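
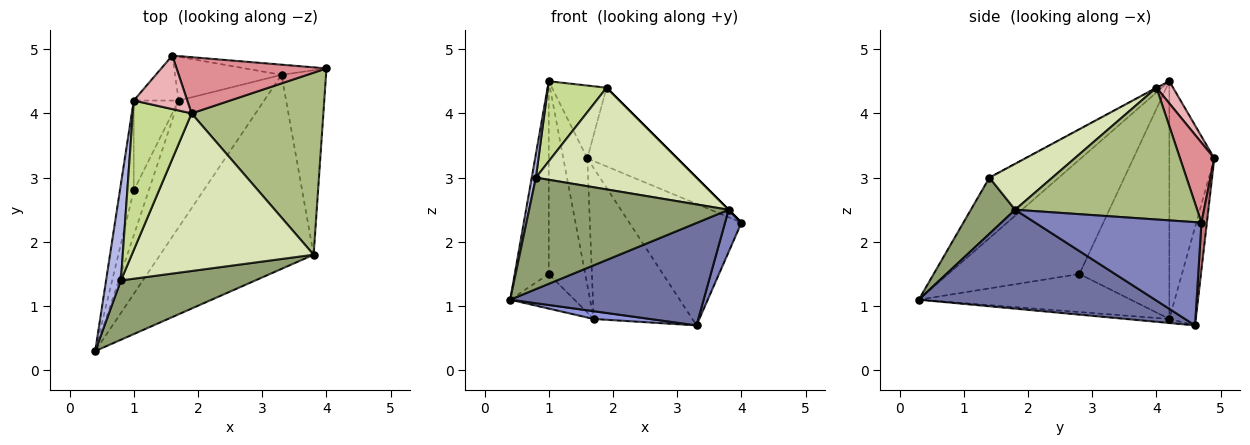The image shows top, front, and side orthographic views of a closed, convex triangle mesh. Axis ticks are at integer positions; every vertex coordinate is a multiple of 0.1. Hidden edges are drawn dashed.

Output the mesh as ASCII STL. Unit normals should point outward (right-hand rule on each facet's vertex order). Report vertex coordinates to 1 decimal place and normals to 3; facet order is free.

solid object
 facet normal 0.495 -0.405 -0.768
  outer loop
   vertex 3.8 1.8 2.5
   vertex 0.4 0.3 1.1
   vertex 3.3 4.6 0.7
  endloop
 endfacet
 facet normal 0.914 -0.090 -0.394
  outer loop
   vertex 3.8 1.8 2.5
   vertex 3.3 4.6 0.7
   vertex 4.0 4.7 2.3
  endloop
 endfacet
 facet normal -0.047 -0.061 -0.997
  outer loop
   vertex 1.7 4.2 0.8
   vertex 3.3 4.6 0.7
   vertex 0.4 0.3 1.1
  endloop
 endfacet
 facet normal -0.970 -0.058 0.238
  outer loop
   vertex 0.8 1.4 3.0
   vertex 1.0 4.2 4.5
   vertex 0.4 0.3 1.1
  endloop
 endfacet
 facet normal 0.192 -0.866 0.461
  outer loop
   vertex 0.8 1.4 3.0
   vertex 0.4 0.3 1.1
   vertex 3.8 1.8 2.5
  endloop
 endfacet
 facet normal 0.707 0.000 0.707
  outer loop
   vertex 1.9 4.0 4.4
   vertex 3.8 1.8 2.5
   vertex 4.0 4.7 2.3
  endloop
 endfacet
 facet normal -0.007 -0.472 0.882
  outer loop
   vertex 1.9 4.0 4.4
   vertex 1.0 4.2 4.5
   vertex 0.8 1.4 3.0
  endloop
 endfacet
 facet normal 0.208 -0.530 0.822
  outer loop
   vertex 1.9 4.0 4.4
   vertex 0.8 1.4 3.0
   vertex 3.8 1.8 2.5
  endloop
 endfacet
 facet normal -0.961 0.249 -0.116
  outer loop
   vertex 1.0 2.8 1.5
   vertex 0.4 0.3 1.1
   vertex 1.0 4.2 4.5
  endloop
 endfacet
 facet normal -0.895 0.271 -0.353
  outer loop
   vertex 1.0 2.8 1.5
   vertex 1.7 4.2 0.8
   vertex 0.4 0.3 1.1
  endloop
 endfacet
 facet normal -0.913 0.370 -0.173
  outer loop
   vertex 1.0 2.8 1.5
   vertex 1.0 4.2 4.5
   vertex 1.7 4.2 0.8
  endloop
 endfacet
 facet normal -0.870 0.464 -0.165
  outer loop
   vertex 1.6 4.9 3.3
   vertex 1.7 4.2 0.8
   vertex 1.0 4.2 4.5
  endloop
 endfacet
 facet normal -0.249 0.930 -0.270
  outer loop
   vertex 1.6 4.9 3.3
   vertex 3.3 4.6 0.7
   vertex 1.7 4.2 0.8
  endloop
 endfacet
 facet normal 0.048 0.995 -0.083
  outer loop
   vertex 1.6 4.9 3.3
   vertex 4.0 4.7 2.3
   vertex 3.3 4.6 0.7
  endloop
 endfacet
 facet normal 0.296 0.777 0.555
  outer loop
   vertex 1.6 4.9 3.3
   vertex 1.9 4.0 4.4
   vertex 4.0 4.7 2.3
  endloop
 endfacet
 facet normal 0.238 0.783 0.575
  outer loop
   vertex 1.6 4.9 3.3
   vertex 1.0 4.2 4.5
   vertex 1.9 4.0 4.4
  endloop
 endfacet
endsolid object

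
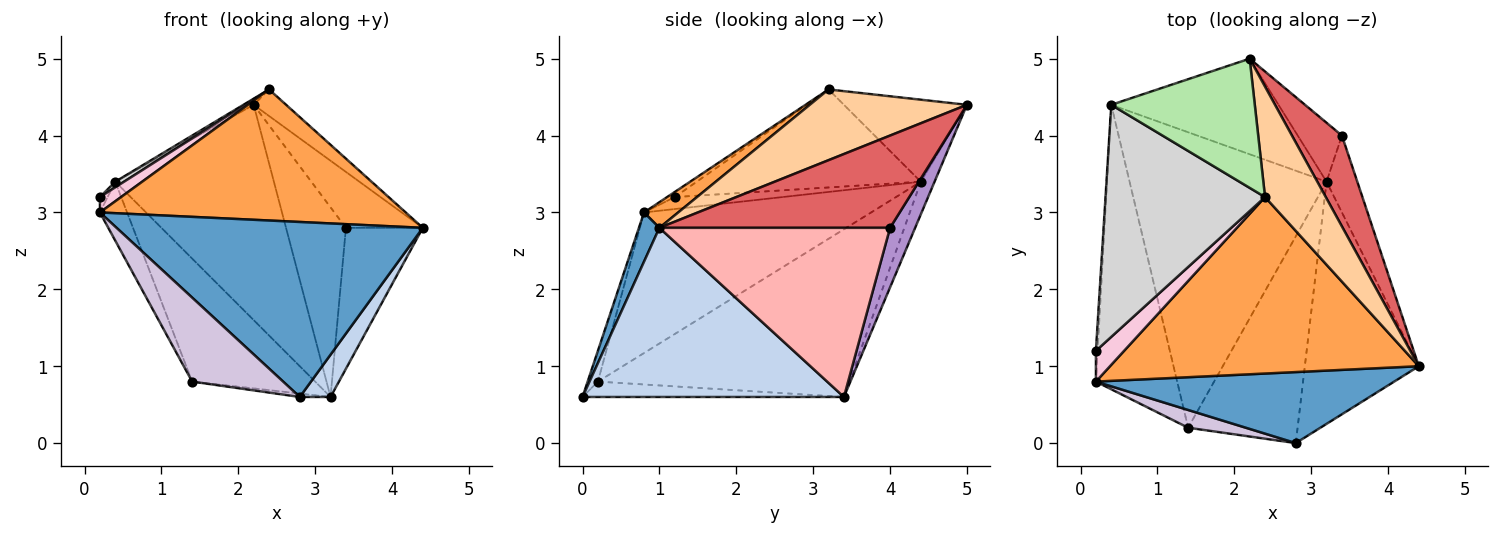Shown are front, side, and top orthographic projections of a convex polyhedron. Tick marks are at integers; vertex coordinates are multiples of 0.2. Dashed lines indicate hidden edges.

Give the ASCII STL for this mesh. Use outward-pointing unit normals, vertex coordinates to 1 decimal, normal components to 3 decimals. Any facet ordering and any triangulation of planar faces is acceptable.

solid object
 facet normal 0.062 -0.925 0.375
  outer loop
   vertex 2.8 0.0 0.6
   vertex 4.4 1.0 2.8
   vertex 0.2 0.8 3.0
  endloop
 endfacet
 facet normal 0.825 -0.097 -0.556
  outer loop
   vertex 2.8 0.0 0.6
   vertex 3.2 3.4 0.6
   vertex 4.4 1.0 2.8
  endloop
 endfacet
 facet normal 0.066 -0.595 0.801
  outer loop
   vertex 2.4 3.2 4.6
   vertex 0.2 0.8 3.0
   vertex 4.4 1.0 2.8
  endloop
 endfacet
 facet normal 0.750 0.155 0.644
  outer loop
   vertex 2.4 3.2 4.6
   vertex 4.4 1.0 2.8
   vertex 2.2 5.0 4.4
  endloop
 endfacet
 facet normal -0.079 0.911 -0.404
  outer loop
   vertex 0.4 4.4 3.4
   vertex 2.2 5.0 4.4
   vertex 3.2 3.4 0.6
  endloop
 endfacet
 facet normal -0.496 0.041 0.868
  outer loop
   vertex 0.4 4.4 3.4
   vertex 2.4 3.2 4.6
   vertex 2.2 5.0 4.4
  endloop
 endfacet
 facet normal 0.844 0.281 0.457
  outer loop
   vertex 3.4 4.0 2.8
   vertex 2.2 5.0 4.4
   vertex 4.4 1.0 2.8
  endloop
 endfacet
 facet normal 0.935 0.312 -0.170
  outer loop
   vertex 3.4 4.0 2.8
   vertex 4.4 1.0 2.8
   vertex 3.2 3.4 0.6
  endloop
 endfacet
 facet normal 0.371 0.887 -0.276
  outer loop
   vertex 3.4 4.0 2.8
   vertex 3.2 3.4 0.6
   vertex 2.2 5.0 4.4
  endloop
 endfacet
 facet normal -0.110 -0.973 0.205
  outer loop
   vertex 1.4 0.2 0.8
   vertex 2.8 0.0 0.6
   vertex 0.2 0.8 3.0
  endloop
 endfacet
 facet normal -0.139 0.016 -0.990
  outer loop
   vertex 1.4 0.2 0.8
   vertex 3.2 3.4 0.6
   vertex 2.8 0.0 0.6
  endloop
 endfacet
 facet normal -0.861 0.103 -0.498
  outer loop
   vertex 1.4 0.2 0.8
   vertex 0.2 0.8 3.0
   vertex 0.4 4.4 3.4
  endloop
 endfacet
 facet normal -0.618 0.302 -0.726
  outer loop
   vertex 1.4 0.2 0.8
   vertex 0.4 4.4 3.4
   vertex 3.2 3.4 0.6
  endloop
 endfacet
 facet normal -0.161 -0.441 0.883
  outer loop
   vertex 0.2 1.2 3.2
   vertex 0.2 0.8 3.0
   vertex 2.4 3.2 4.6
  endloop
 endfacet
 facet normal -0.987 0.071 -0.141
  outer loop
   vertex 0.2 1.2 3.2
   vertex 0.4 4.4 3.4
   vertex 0.2 0.8 3.0
  endloop
 endfacet
 facet normal -0.523 -0.021 0.852
  outer loop
   vertex 0.2 1.2 3.2
   vertex 2.4 3.2 4.6
   vertex 0.4 4.4 3.4
  endloop
 endfacet
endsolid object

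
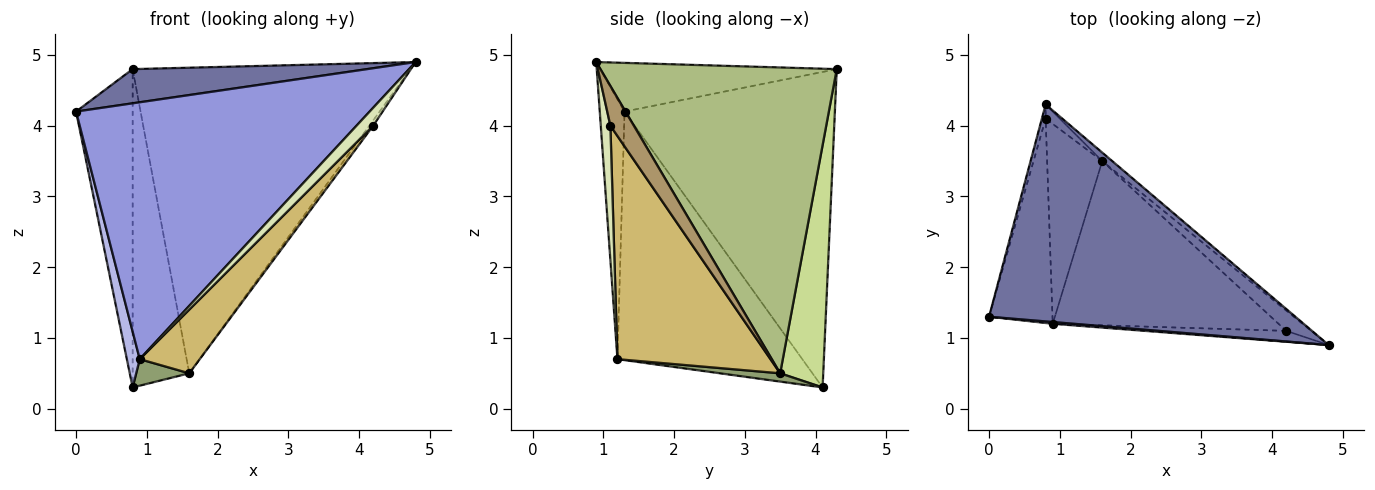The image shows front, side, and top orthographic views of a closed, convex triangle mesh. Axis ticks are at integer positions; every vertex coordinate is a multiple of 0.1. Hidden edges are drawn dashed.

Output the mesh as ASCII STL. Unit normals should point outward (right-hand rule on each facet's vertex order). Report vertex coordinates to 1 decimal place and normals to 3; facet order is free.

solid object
 facet normal -0.155 -0.154 0.976
  outer loop
   vertex 0.8 4.3 4.8
   vertex 0.0 1.3 4.2
   vertex 4.8 0.9 4.9
  endloop
 endfacet
 facet normal -0.966 0.260 -0.012
  outer loop
   vertex 0.8 4.1 0.3
   vertex 0.0 1.3 4.2
   vertex 0.8 4.3 4.8
  endloop
 endfacet
 facet normal -0.084 -0.996 0.007
  outer loop
   vertex 0.9 1.2 0.7
   vertex 4.8 0.9 4.9
   vertex 0.0 1.3 4.2
  endloop
 endfacet
 facet normal -0.967 -0.067 -0.247
  outer loop
   vertex 0.9 1.2 0.7
   vertex 0.0 1.3 4.2
   vertex 0.8 4.1 0.3
  endloop
 endfacet
 facet normal 0.148 -0.130 -0.980
  outer loop
   vertex 1.6 3.5 0.5
   vertex 0.9 1.2 0.7
   vertex 0.8 4.1 0.3
  endloop
 endfacet
 facet normal 0.648 0.762 -0.021
  outer loop
   vertex 1.6 3.5 0.5
   vertex 0.8 4.3 4.8
   vertex 4.8 0.9 4.9
  endloop
 endfacet
 facet normal 0.605 0.795 -0.035
  outer loop
   vertex 1.6 3.5 0.5
   vertex 0.8 4.1 0.3
   vertex 0.8 4.3 4.8
  endloop
 endfacet
 facet normal 0.442 -0.767 -0.465
  outer loop
   vertex 4.2 1.1 4.0
   vertex 4.8 0.9 4.9
   vertex 0.9 1.2 0.7
  endloop
 endfacet
 facet normal 0.838 0.138 -0.528
  outer loop
   vertex 4.2 1.1 4.0
   vertex 1.6 3.5 0.5
   vertex 4.8 0.9 4.9
  endloop
 endfacet
 facet normal 0.678 -0.266 -0.686
  outer loop
   vertex 4.2 1.1 4.0
   vertex 0.9 1.2 0.7
   vertex 1.6 3.5 0.5
  endloop
 endfacet
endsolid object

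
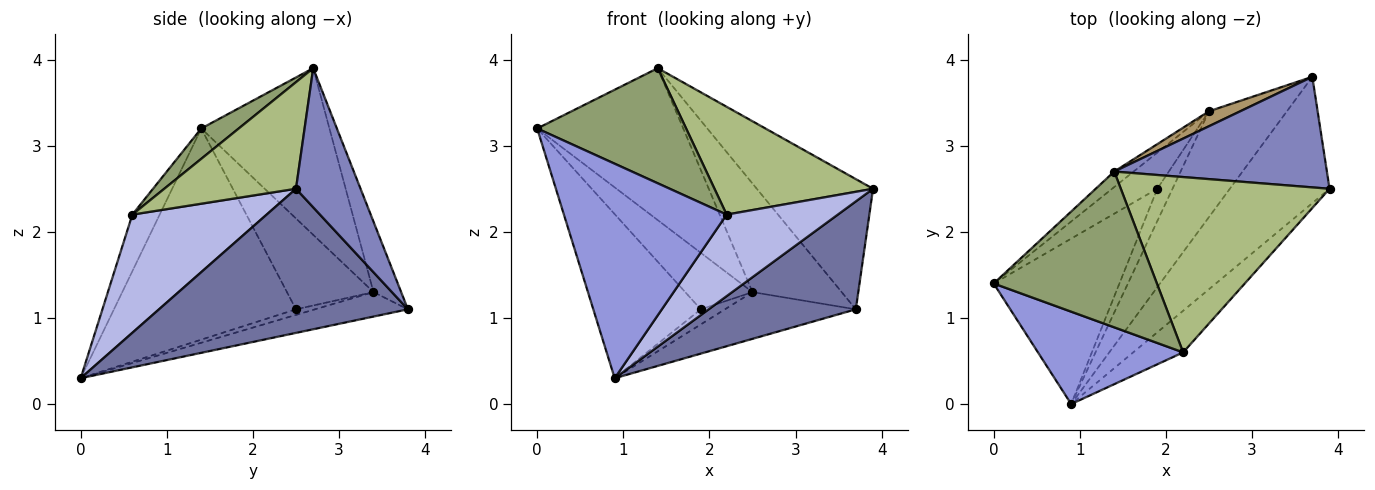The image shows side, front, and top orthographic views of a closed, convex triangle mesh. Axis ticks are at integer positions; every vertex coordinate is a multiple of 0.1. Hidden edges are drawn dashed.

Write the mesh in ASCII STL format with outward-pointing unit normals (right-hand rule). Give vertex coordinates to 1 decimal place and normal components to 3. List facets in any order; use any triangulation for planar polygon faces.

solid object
 facet normal 0.740 -0.437 -0.512
  outer loop
   vertex 3.7 3.8 1.1
   vertex 3.9 2.5 2.5
   vertex 0.9 0.0 0.3
  endloop
 endfacet
 facet normal 0.390 0.702 0.596
  outer loop
   vertex 1.4 2.7 3.9
   vertex 3.9 2.5 2.5
   vertex 3.7 3.8 1.1
  endloop
 endfacet
 facet normal -0.152 -0.908 0.391
  outer loop
   vertex 2.2 0.6 2.2
   vertex 0.0 1.4 3.2
   vertex 0.9 0.0 0.3
  endloop
 endfacet
 facet normal 0.732 -0.606 -0.310
  outer loop
   vertex 2.2 0.6 2.2
   vertex 0.9 0.0 0.3
   vertex 3.9 2.5 2.5
  endloop
 endfacet
 facet normal 0.148 -0.588 0.795
  outer loop
   vertex 2.2 0.6 2.2
   vertex 1.4 2.7 3.9
   vertex 0.0 1.4 3.2
  endloop
 endfacet
 facet normal 0.399 -0.480 0.781
  outer loop
   vertex 2.2 0.6 2.2
   vertex 3.9 2.5 2.5
   vertex 1.4 2.7 3.9
  endloop
 endfacet
 facet normal -0.276 0.388 -0.879
  outer loop
   vertex 2.5 3.4 1.3
   vertex 3.7 3.8 1.1
   vertex 0.9 0.0 0.3
  endloop
 endfacet
 facet normal -0.658 0.749 -0.076
  outer loop
   vertex 2.5 3.4 1.3
   vertex 0.0 1.4 3.2
   vertex 1.4 2.7 3.9
  endloop
 endfacet
 facet normal -0.294 0.947 0.131
  outer loop
   vertex 2.5 3.4 1.3
   vertex 1.4 2.7 3.9
   vertex 3.7 3.8 1.1
  endloop
 endfacet
 facet normal -0.766 0.452 -0.456
  outer loop
   vertex 1.9 2.5 1.1
   vertex 0.9 0.0 0.3
   vertex 0.0 1.4 3.2
  endloop
 endfacet
 facet normal -0.735 0.571 -0.366
  outer loop
   vertex 1.9 2.5 1.1
   vertex 0.0 1.4 3.2
   vertex 2.5 3.4 1.3
  endloop
 endfacet
 facet normal -0.315 0.401 -0.860
  outer loop
   vertex 1.9 2.5 1.1
   vertex 2.5 3.4 1.3
   vertex 0.9 0.0 0.3
  endloop
 endfacet
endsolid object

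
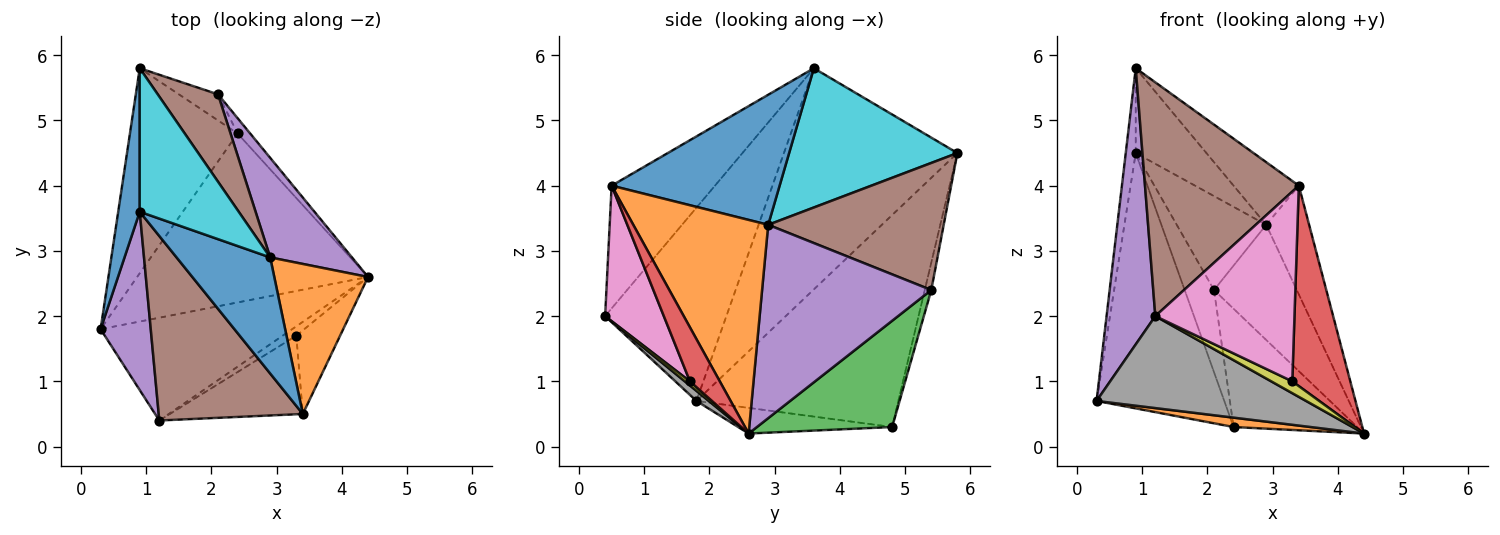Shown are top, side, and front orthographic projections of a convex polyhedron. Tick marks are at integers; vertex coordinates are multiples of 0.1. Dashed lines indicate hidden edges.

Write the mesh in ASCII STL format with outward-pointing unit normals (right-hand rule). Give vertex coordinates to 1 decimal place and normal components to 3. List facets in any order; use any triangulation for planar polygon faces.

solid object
 facet normal -0.994 0.057 0.097
  outer loop
   vertex 0.9 3.6 5.8
   vertex 0.9 5.8 4.5
   vertex 0.3 1.8 0.7
  endloop
 endfacet
 facet normal -0.110 -0.055 -0.992
  outer loop
   vertex 2.4 4.8 0.3
   vertex 4.4 2.6 0.2
   vertex 0.3 1.8 0.7
  endloop
 endfacet
 facet normal -0.777 0.491 -0.394
  outer loop
   vertex 2.4 4.8 0.3
   vertex 0.3 1.8 0.7
   vertex 0.9 5.8 4.5
  endloop
 endfacet
 facet normal 0.429 -0.834 -0.348
  outer loop
   vertex 3.3 1.7 1.0
   vertex 4.4 2.6 0.2
   vertex 3.4 0.5 4.0
  endloop
 endfacet
 facet normal -0.902 -0.363 0.234
  outer loop
   vertex 1.2 0.4 2.0
   vertex 0.9 3.6 5.8
   vertex 0.3 1.8 0.7
  endloop
 endfacet
 facet normal -0.467 -0.694 0.548
  outer loop
   vertex 1.2 0.4 2.0
   vertex 3.4 0.5 4.0
   vertex 0.9 3.6 5.8
  endloop
 endfacet
 facet normal 0.363 -0.861 -0.356
  outer loop
   vertex 1.2 0.4 2.0
   vertex 3.3 1.7 1.0
   vertex 3.4 0.5 4.0
  endloop
 endfacet
 facet normal 0.039 -0.666 -0.745
  outer loop
   vertex 1.2 0.4 2.0
   vertex 0.3 1.8 0.7
   vertex 4.4 2.6 0.2
  endloop
 endfacet
 facet normal 0.186 -0.770 -0.611
  outer loop
   vertex 1.2 0.4 2.0
   vertex 4.4 2.6 0.2
   vertex 3.3 1.7 1.0
  endloop
 endfacet
 facet normal 0.771 0.324 0.548
  outer loop
   vertex 2.9 2.9 3.4
   vertex 0.9 5.8 4.5
   vertex 0.9 3.6 5.8
  endloop
 endfacet
 facet normal 0.774 0.301 0.557
  outer loop
   vertex 2.9 2.9 3.4
   vertex 0.9 3.6 5.8
   vertex 3.4 0.5 4.0
  endloop
 endfacet
 facet normal 0.879 0.280 0.386
  outer loop
   vertex 2.9 2.9 3.4
   vertex 3.4 0.5 4.0
   vertex 4.4 2.6 0.2
  endloop
 endfacet
 facet normal 0.735 0.672 -0.087
  outer loop
   vertex 2.1 5.4 2.4
   vertex 4.4 2.6 0.2
   vertex 2.4 4.8 0.3
  endloop
 endfacet
 facet normal -0.207 0.932 -0.296
  outer loop
   vertex 2.1 5.4 2.4
   vertex 2.4 4.8 0.3
   vertex 0.9 5.8 4.5
  endloop
 endfacet
 facet normal 0.840 0.411 0.355
  outer loop
   vertex 2.1 5.4 2.4
   vertex 2.9 2.9 3.4
   vertex 4.4 2.6 0.2
  endloop
 endfacet
 facet normal 0.821 0.418 0.389
  outer loop
   vertex 2.1 5.4 2.4
   vertex 0.9 5.8 4.5
   vertex 2.9 2.9 3.4
  endloop
 endfacet
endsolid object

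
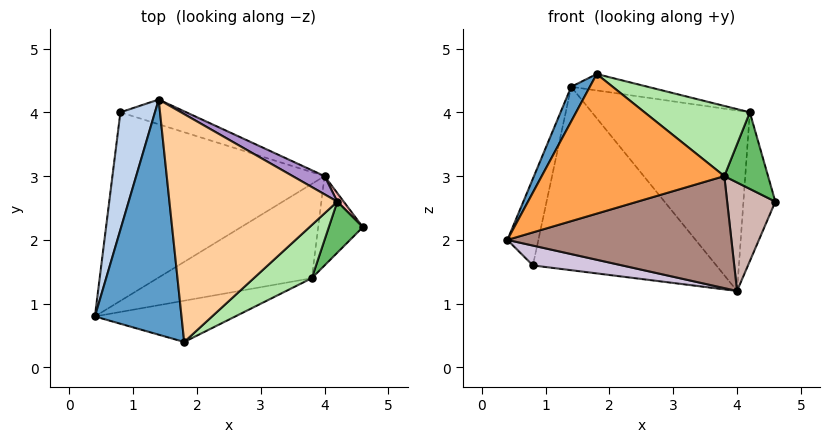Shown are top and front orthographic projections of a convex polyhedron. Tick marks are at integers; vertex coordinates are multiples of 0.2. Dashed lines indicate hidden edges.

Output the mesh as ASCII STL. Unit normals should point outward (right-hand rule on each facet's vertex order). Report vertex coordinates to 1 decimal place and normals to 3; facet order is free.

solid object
 facet normal -0.883 -0.068 0.465
  outer loop
   vertex 1.8 0.4 4.6
   vertex 1.4 4.2 4.4
   vertex 0.4 0.8 2.0
  endloop
 endfacet
 facet normal -0.969 0.146 0.197
  outer loop
   vertex 0.8 4.0 1.6
   vertex 0.4 0.8 2.0
   vertex 1.4 4.2 4.4
  endloop
 endfacet
 facet normal 0.245 -0.930 -0.275
  outer loop
   vertex 3.8 1.4 3.0
   vertex 1.8 0.4 4.6
   vertex 0.4 0.8 2.0
  endloop
 endfacet
 facet normal 0.181 0.071 0.981
  outer loop
   vertex 4.2 2.6 4.0
   vertex 1.4 4.2 4.4
   vertex 1.8 0.4 4.6
  endloop
 endfacet
 facet normal 0.743 -0.557 0.371
  outer loop
   vertex 4.2 2.6 4.0
   vertex 3.8 1.4 3.0
   vertex 4.6 2.2 2.6
  endloop
 endfacet
 facet normal 0.661 -0.598 0.453
  outer loop
   vertex 4.2 2.6 4.0
   vertex 1.8 0.4 4.6
   vertex 3.8 1.4 3.0
  endloop
 endfacet
 facet normal 0.281 0.951 -0.128
  outer loop
   vertex 4.0 3.0 1.2
   vertex 0.8 4.0 1.6
   vertex 1.4 4.2 4.4
  endloop
 endfacet
 facet normal 0.768 0.640 0.037
  outer loop
   vertex 4.0 3.0 1.2
   vertex 4.2 2.6 4.0
   vertex 4.6 2.2 2.6
  endloop
 endfacet
 facet normal 0.504 0.860 0.087
  outer loop
   vertex 4.0 3.0 1.2
   vertex 1.4 4.2 4.4
   vertex 4.2 2.6 4.0
  endloop
 endfacet
 facet normal -0.155 -0.103 -0.982
  outer loop
   vertex 4.0 3.0 1.2
   vertex 0.4 0.8 2.0
   vertex 0.8 4.0 1.6
  endloop
 endfacet
 facet normal 0.309 -0.728 -0.613
  outer loop
   vertex 4.0 3.0 1.2
   vertex 3.8 1.4 3.0
   vertex 0.4 0.8 2.0
  endloop
 endfacet
 facet normal 0.413 -0.703 -0.579
  outer loop
   vertex 4.0 3.0 1.2
   vertex 4.6 2.2 2.6
   vertex 3.8 1.4 3.0
  endloop
 endfacet
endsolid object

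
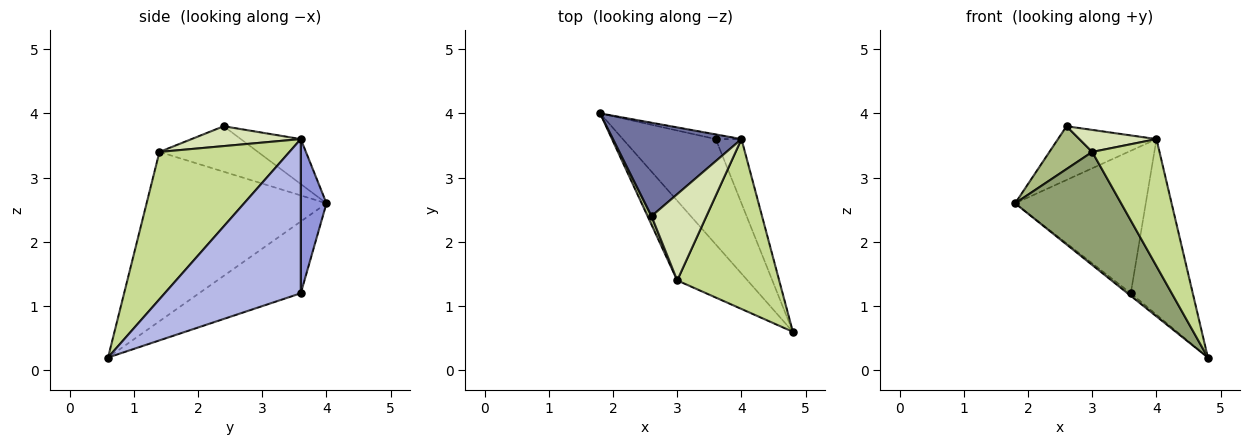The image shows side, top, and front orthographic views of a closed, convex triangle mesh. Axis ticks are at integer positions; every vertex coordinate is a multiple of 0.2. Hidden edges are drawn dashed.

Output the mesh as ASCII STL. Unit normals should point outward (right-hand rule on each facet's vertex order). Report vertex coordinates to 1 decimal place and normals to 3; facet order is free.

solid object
 facet normal -0.290 0.477 0.830
  outer loop
   vertex 4.0 3.6 3.6
   vertex 1.8 4.0 2.6
   vertex 2.6 2.4 3.8
  endloop
 endfacet
 facet normal -0.611 0.019 -0.791
  outer loop
   vertex 3.6 3.6 1.2
   vertex 4.8 0.6 0.2
   vertex 1.8 4.0 2.6
  endloop
 endfacet
 facet normal 0.193 0.981 -0.032
  outer loop
   vertex 3.6 3.6 1.2
   vertex 1.8 4.0 2.6
   vertex 4.0 3.6 3.6
  endloop
 endfacet
 facet normal 0.900 0.410 -0.150
  outer loop
   vertex 3.6 3.6 1.2
   vertex 4.0 3.6 3.6
   vertex 4.8 0.6 0.2
  endloop
 endfacet
 facet normal -0.811 -0.478 -0.337
  outer loop
   vertex 3.0 1.4 3.4
   vertex 1.8 4.0 2.6
   vertex 4.8 0.6 0.2
  endloop
 endfacet
 facet normal -0.914 -0.397 0.079
  outer loop
   vertex 3.0 1.4 3.4
   vertex 2.6 2.4 3.8
   vertex 1.8 4.0 2.6
  endloop
 endfacet
 facet normal 0.757 -0.392 0.524
  outer loop
   vertex 3.0 1.4 3.4
   vertex 4.8 0.6 0.2
   vertex 4.0 3.6 3.6
  endloop
 endfacet
 facet normal 0.331 -0.233 0.914
  outer loop
   vertex 3.0 1.4 3.4
   vertex 4.0 3.6 3.6
   vertex 2.6 2.4 3.8
  endloop
 endfacet
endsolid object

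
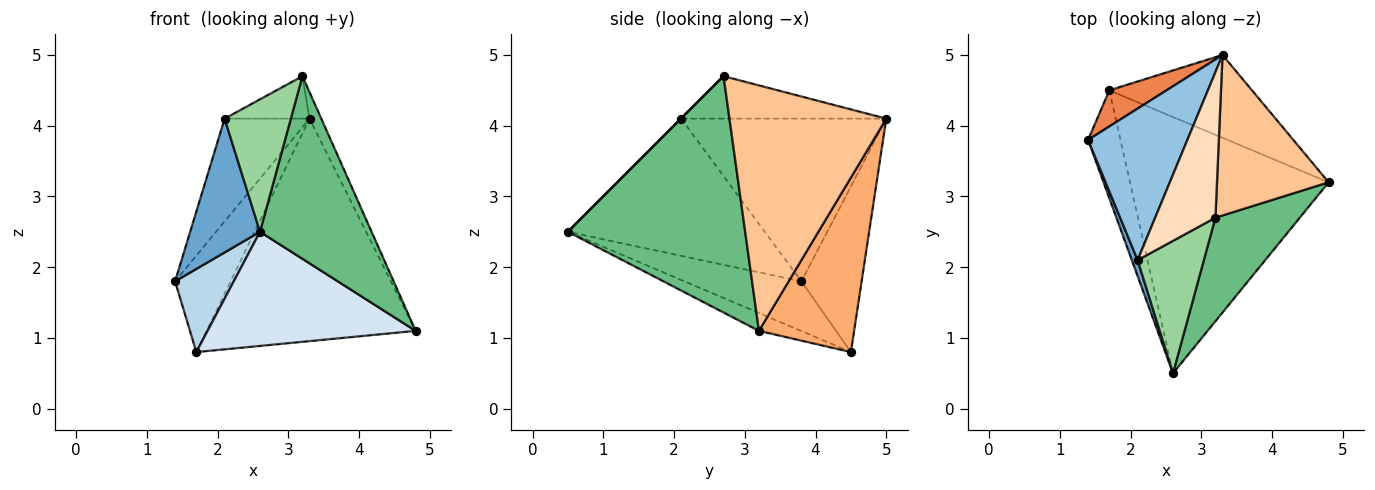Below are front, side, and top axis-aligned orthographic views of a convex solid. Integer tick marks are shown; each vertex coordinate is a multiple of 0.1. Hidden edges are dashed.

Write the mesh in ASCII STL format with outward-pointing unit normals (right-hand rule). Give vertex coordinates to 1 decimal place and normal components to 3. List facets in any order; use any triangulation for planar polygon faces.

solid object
 facet normal -0.942 -0.334 0.040
  outer loop
   vertex 2.1 2.1 4.1
   vertex 1.4 3.8 1.8
   vertex 2.6 0.5 2.5
  endloop
 endfacet
 facet normal -0.805 0.333 0.491
  outer loop
   vertex 2.1 2.1 4.1
   vertex 3.3 5.0 4.1
   vertex 1.4 3.8 1.8
  endloop
 endfacet
 facet normal -0.772 -0.388 -0.503
  outer loop
   vertex 1.7 4.5 0.8
   vertex 2.6 0.5 2.5
   vertex 1.4 3.8 1.8
  endloop
 endfacet
 facet normal -0.082 -0.405 -0.910
  outer loop
   vertex 1.7 4.5 0.8
   vertex 4.8 3.2 1.1
   vertex 2.6 0.5 2.5
  endloop
 endfacet
 facet normal -0.713 0.657 0.246
  outer loop
   vertex 1.7 4.5 0.8
   vertex 1.4 3.8 1.8
   vertex 3.3 5.0 4.1
  endloop
 endfacet
 facet normal 0.393 0.862 -0.321
  outer loop
   vertex 1.7 4.5 0.8
   vertex 3.3 5.0 4.1
   vertex 4.8 3.2 1.1
  endloop
 endfacet
 facet normal 0.908 0.068 0.413
  outer loop
   vertex 3.2 2.7 4.7
   vertex 4.8 3.2 1.1
   vertex 3.3 5.0 4.1
  endloop
 endfacet
 facet normal -0.560 0.232 0.795
  outer loop
   vertex 3.2 2.7 4.7
   vertex 3.3 5.0 4.1
   vertex 2.1 2.1 4.1
  endloop
 endfacet
 facet normal 0.810 -0.510 0.289
  outer loop
   vertex 3.2 2.7 4.7
   vertex 2.6 0.5 2.5
   vertex 4.8 3.2 1.1
  endloop
 endfacet
 facet normal 0.000 -0.707 0.707
  outer loop
   vertex 3.2 2.7 4.7
   vertex 2.1 2.1 4.1
   vertex 2.6 0.5 2.5
  endloop
 endfacet
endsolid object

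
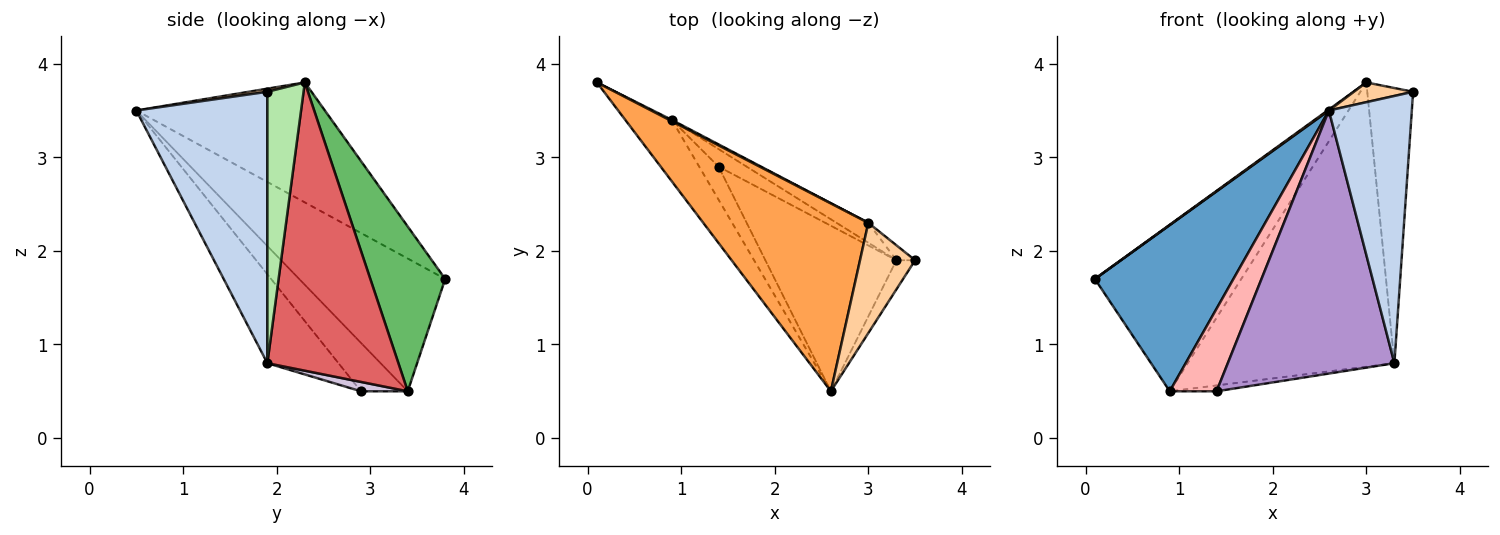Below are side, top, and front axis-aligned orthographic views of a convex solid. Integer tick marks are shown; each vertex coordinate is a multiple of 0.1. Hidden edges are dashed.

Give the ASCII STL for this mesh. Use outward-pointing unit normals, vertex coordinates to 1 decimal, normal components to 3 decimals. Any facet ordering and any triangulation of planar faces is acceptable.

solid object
 facet normal -0.703 -0.667 -0.246
  outer loop
   vertex 0.9 3.4 0.5
   vertex 2.6 0.5 3.5
   vertex 0.1 3.8 1.7
  endloop
 endfacet
 facet normal 0.844 -0.534 -0.058
  outer loop
   vertex 3.3 1.9 0.8
   vertex 3.5 1.9 3.7
   vertex 2.6 0.5 3.5
  endloop
 endfacet
 facet normal -0.588 -0.004 0.809
  outer loop
   vertex 3.0 2.3 3.8
   vertex 0.1 3.8 1.7
   vertex 2.6 0.5 3.5
  endloop
 endfacet
 facet normal 0.056 -0.176 0.983
  outer loop
   vertex 3.0 2.3 3.8
   vertex 2.6 0.5 3.5
   vertex 3.5 1.9 3.7
  endloop
 endfacet
 facet normal 0.455 0.890 0.007
  outer loop
   vertex 3.0 2.3 3.8
   vertex 0.9 3.4 0.5
   vertex 0.1 3.8 1.7
  endloop
 endfacet
 facet normal 0.619 0.784 -0.043
  outer loop
   vertex 3.0 2.3 3.8
   vertex 3.5 1.9 3.7
   vertex 3.3 1.9 0.8
  endloop
 endfacet
 facet normal 0.534 0.843 -0.059
  outer loop
   vertex 3.0 2.3 3.8
   vertex 3.3 1.9 0.8
   vertex 0.9 3.4 0.5
  endloop
 endfacet
 facet normal -0.680 -0.680 -0.272
  outer loop
   vertex 1.4 2.9 0.5
   vertex 2.6 0.5 3.5
   vertex 0.9 3.4 0.5
  endloop
 endfacet
 facet normal -0.340 -0.796 -0.501
  outer loop
   vertex 1.4 2.9 0.5
   vertex 3.3 1.9 0.8
   vertex 2.6 0.5 3.5
  endloop
 endfacet
 facet normal 0.302 0.302 -0.905
  outer loop
   vertex 1.4 2.9 0.5
   vertex 0.9 3.4 0.5
   vertex 3.3 1.9 0.8
  endloop
 endfacet
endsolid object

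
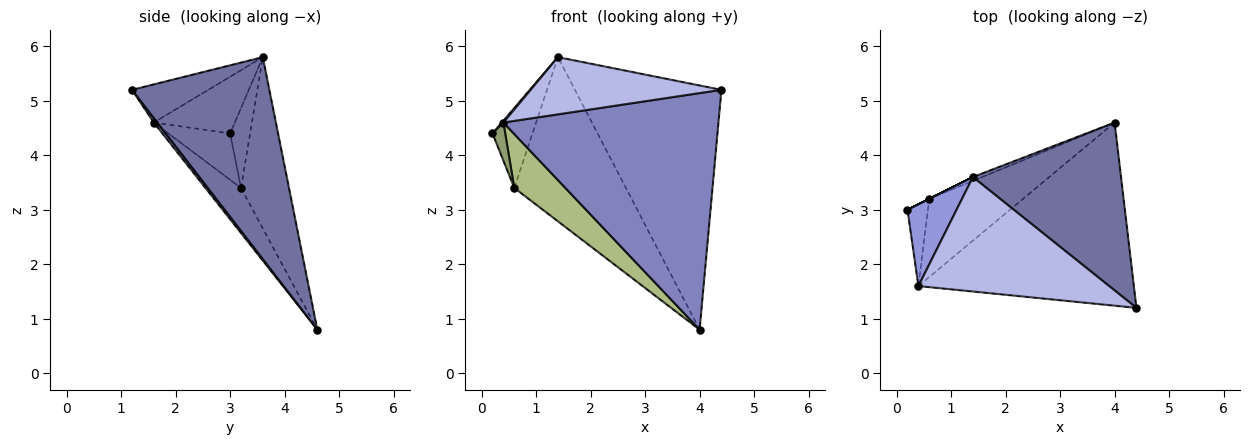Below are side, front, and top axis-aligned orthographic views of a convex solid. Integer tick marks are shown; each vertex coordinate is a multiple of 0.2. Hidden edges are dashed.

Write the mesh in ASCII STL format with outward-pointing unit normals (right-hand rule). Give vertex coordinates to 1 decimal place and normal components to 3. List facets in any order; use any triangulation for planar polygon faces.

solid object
 facet normal 0.611 0.652 0.448
  outer loop
   vertex 1.4 3.6 5.8
   vertex 4.4 1.2 5.2
   vertex 4.0 4.6 0.8
  endloop
 endfacet
 facet normal 0.013 -0.791 -0.612
  outer loop
   vertex 0.4 1.6 4.6
   vertex 4.0 4.6 0.8
   vertex 4.4 1.2 5.2
  endloop
 endfacet
 facet normal -0.756 -0.015 0.654
  outer loop
   vertex 0.4 1.6 4.6
   vertex 1.4 3.6 5.8
   vertex 0.2 3.0 4.4
  endloop
 endfacet
 facet normal -0.176 -0.440 0.880
  outer loop
   vertex 0.4 1.6 4.6
   vertex 4.4 1.2 5.2
   vertex 1.4 3.6 5.8
  endloop
 endfacet
 facet normal -0.899 -0.185 -0.397
  outer loop
   vertex 0.6 3.2 3.4
   vertex 0.4 1.6 4.6
   vertex 0.2 3.0 4.4
  endloop
 endfacet
 facet normal -0.368 -0.528 -0.765
  outer loop
   vertex 0.6 3.2 3.4
   vertex 4.0 4.6 0.8
   vertex 0.4 1.6 4.6
  endloop
 endfacet
 facet normal -0.447 0.894 0.000
  outer loop
   vertex 0.6 3.2 3.4
   vertex 0.2 3.0 4.4
   vertex 1.4 3.6 5.8
  endloop
 endfacet
 facet normal -0.395 0.919 -0.022
  outer loop
   vertex 0.6 3.2 3.4
   vertex 1.4 3.6 5.8
   vertex 4.0 4.6 0.8
  endloop
 endfacet
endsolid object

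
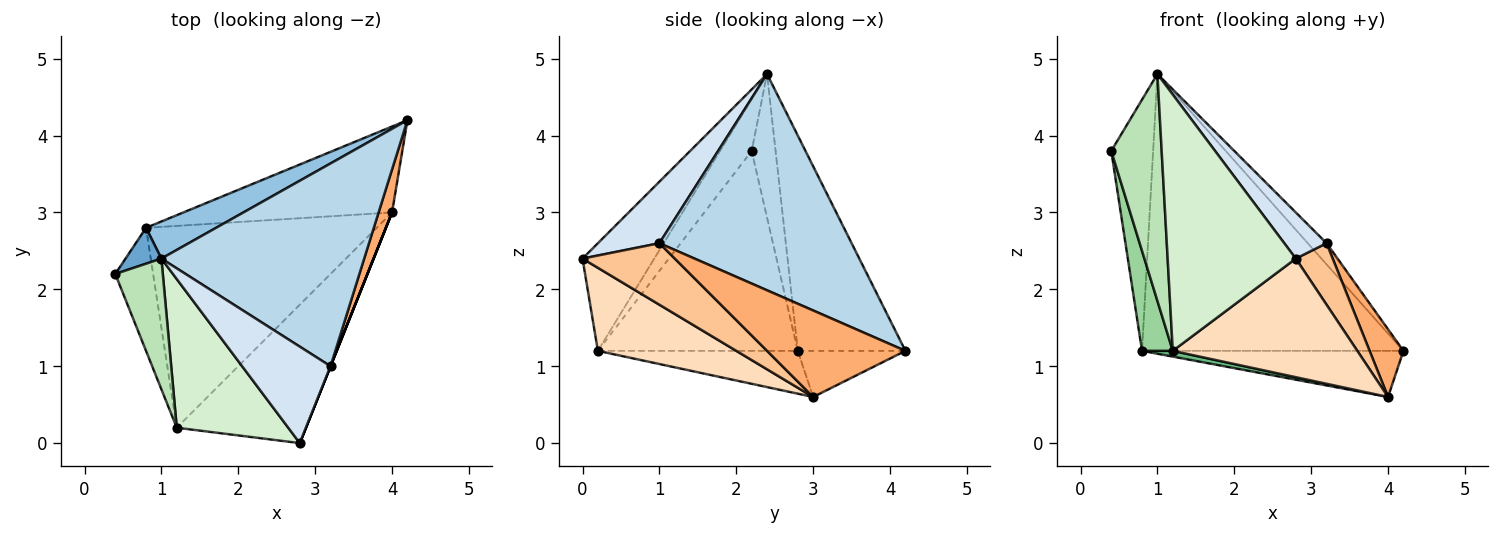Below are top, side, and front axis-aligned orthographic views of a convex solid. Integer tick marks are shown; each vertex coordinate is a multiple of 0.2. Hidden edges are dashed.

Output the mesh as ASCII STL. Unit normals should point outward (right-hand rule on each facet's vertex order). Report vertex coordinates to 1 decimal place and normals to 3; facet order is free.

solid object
 facet normal -0.492 0.862 0.123
  outer loop
   vertex 0.8 2.8 1.2
   vertex 0.4 2.2 3.8
   vertex 1.0 2.4 4.8
  endloop
 endfacet
 facet normal -0.378 0.918 0.123
  outer loop
   vertex 0.8 2.8 1.2
   vertex 1.0 2.4 4.8
   vertex 4.2 4.2 1.2
  endloop
 endfacet
 facet normal 0.728 0.071 0.682
  outer loop
   vertex 3.2 1.0 2.6
   vertex 4.2 4.2 1.2
   vertex 1.0 2.4 4.8
  endloop
 endfacet
 facet normal 0.532 -0.365 0.764
  outer loop
   vertex 3.2 1.0 2.6
   vertex 1.0 2.4 4.8
   vertex 2.8 0.0 2.4
  endloop
 endfacet
 facet normal -0.191 0.464 -0.865
  outer loop
   vertex 4.0 3.0 0.6
   vertex 0.8 2.8 1.2
   vertex 4.2 4.2 1.2
  endloop
 endfacet
 facet normal 0.960 -0.235 0.149
  outer loop
   vertex 4.0 3.0 0.6
   vertex 4.2 4.2 1.2
   vertex 3.2 1.0 2.6
  endloop
 endfacet
 facet normal 0.928 -0.371 0.000
  outer loop
   vertex 4.0 3.0 0.6
   vertex 3.2 1.0 2.6
   vertex 2.8 0.0 2.4
  endloop
 endfacet
 facet normal 0.439 -0.585 -0.682
  outer loop
   vertex 1.2 0.2 1.2
   vertex 4.0 3.0 0.6
   vertex 2.8 0.0 2.4
  endloop
 endfacet
 facet normal -0.183 -0.028 -0.983
  outer loop
   vertex 1.2 0.2 1.2
   vertex 0.8 2.8 1.2
   vertex 4.0 3.0 0.6
  endloop
 endfacet
 facet normal -0.972 -0.149 -0.184
  outer loop
   vertex 1.2 0.2 1.2
   vertex 0.4 2.2 3.8
   vertex 0.8 2.8 1.2
  endloop
 endfacet
 facet normal -0.477 -0.761 0.439
  outer loop
   vertex 1.2 0.2 1.2
   vertex 1.0 2.4 4.8
   vertex 0.4 2.2 3.8
  endloop
 endfacet
 facet normal -0.436 -0.778 0.452
  outer loop
   vertex 1.2 0.2 1.2
   vertex 2.8 0.0 2.4
   vertex 1.0 2.4 4.8
  endloop
 endfacet
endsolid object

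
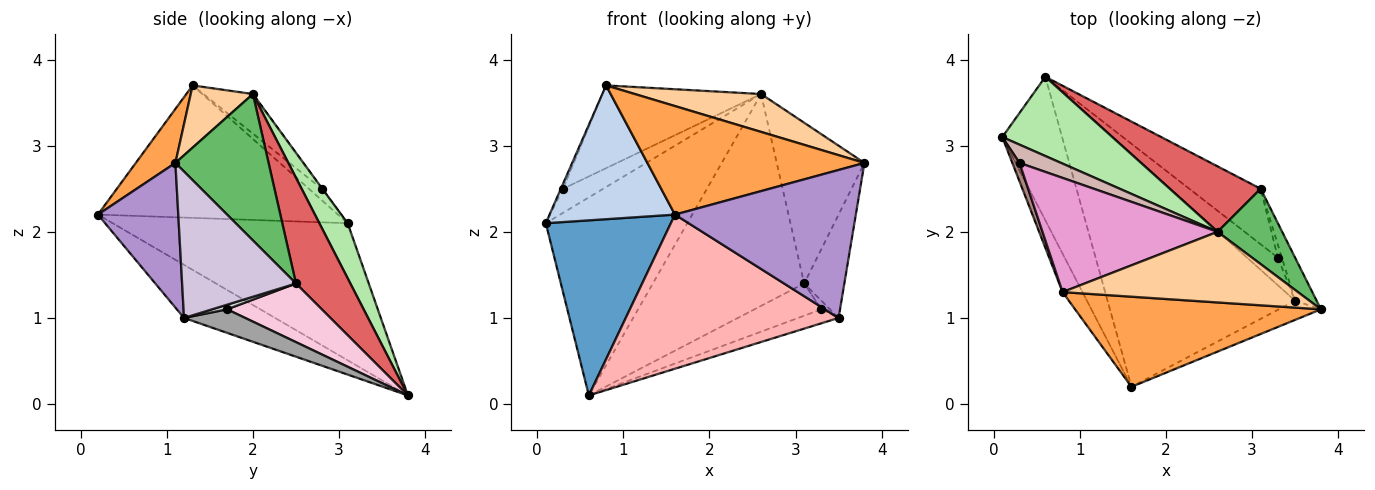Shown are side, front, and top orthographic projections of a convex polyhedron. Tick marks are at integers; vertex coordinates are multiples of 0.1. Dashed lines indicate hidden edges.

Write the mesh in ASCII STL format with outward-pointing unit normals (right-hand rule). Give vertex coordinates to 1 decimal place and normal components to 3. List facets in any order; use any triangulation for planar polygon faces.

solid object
 facet normal -0.824 -0.438 -0.359
  outer loop
   vertex 0.6 3.8 0.1
   vertex 1.6 0.2 2.2
   vertex 0.1 3.1 2.1
  endloop
 endfacet
 facet normal -0.879 -0.459 -0.132
  outer loop
   vertex 0.8 1.3 3.7
   vertex 0.1 3.1 2.1
   vertex 1.6 0.2 2.2
  endloop
 endfacet
 facet normal 0.139 -0.762 0.633
  outer loop
   vertex 0.8 1.3 3.7
   vertex 1.6 0.2 2.2
   vertex 3.8 1.1 2.8
  endloop
 endfacet
 facet normal 0.227 -0.461 0.858
  outer loop
   vertex 2.6 2.0 3.6
   vertex 0.8 1.3 3.7
   vertex 3.8 1.1 2.8
  endloop
 endfacet
 facet normal 0.693 0.653 0.306
  outer loop
   vertex 2.6 2.0 3.6
   vertex 3.8 1.1 2.8
   vertex 3.1 2.5 1.4
  endloop
 endfacet
 facet normal 0.183 0.913 0.365
  outer loop
   vertex 2.6 2.0 3.6
   vertex 0.6 3.8 0.1
   vertex 0.1 3.1 2.1
  endloop
 endfacet
 facet normal 0.325 0.904 0.279
  outer loop
   vertex 2.6 2.0 3.6
   vertex 3.1 2.5 1.4
   vertex 0.6 3.8 0.1
  endloop
 endfacet
 facet normal -0.230 -0.537 -0.812
  outer loop
   vertex 3.5 1.2 1.0
   vertex 1.6 0.2 2.2
   vertex 0.6 3.8 0.1
  endloop
 endfacet
 facet normal 0.403 -0.907 -0.118
  outer loop
   vertex 3.5 1.2 1.0
   vertex 3.8 1.1 2.8
   vertex 1.6 0.2 2.2
  endloop
 endfacet
 facet normal 0.934 0.330 -0.137
  outer loop
   vertex 3.5 1.2 1.0
   vertex 3.1 2.5 1.4
   vertex 3.8 1.1 2.8
  endloop
 endfacet
 facet normal -0.840 0.140 0.525
  outer loop
   vertex 0.3 2.8 2.5
   vertex 0.1 3.1 2.1
   vertex 0.8 1.3 3.7
  endloop
 endfacet
 facet normal -0.011 0.797 0.604
  outer loop
   vertex 0.3 2.8 2.5
   vertex 2.6 2.0 3.6
   vertex 0.1 3.1 2.1
  endloop
 endfacet
 facet normal -0.180 0.577 0.797
  outer loop
   vertex 0.3 2.8 2.5
   vertex 0.8 1.3 3.7
   vertex 2.6 2.0 3.6
  endloop
 endfacet
 facet normal 0.579 0.409 -0.705
  outer loop
   vertex 3.3 1.7 1.1
   vertex 0.6 3.8 0.1
   vertex 3.1 2.5 1.4
  endloop
 endfacet
 facet normal 0.563 0.373 -0.738
  outer loop
   vertex 3.3 1.7 1.1
   vertex 3.5 1.2 1.0
   vertex 0.6 3.8 0.1
  endloop
 endfacet
 facet normal 0.697 0.398 -0.597
  outer loop
   vertex 3.3 1.7 1.1
   vertex 3.1 2.5 1.4
   vertex 3.5 1.2 1.0
  endloop
 endfacet
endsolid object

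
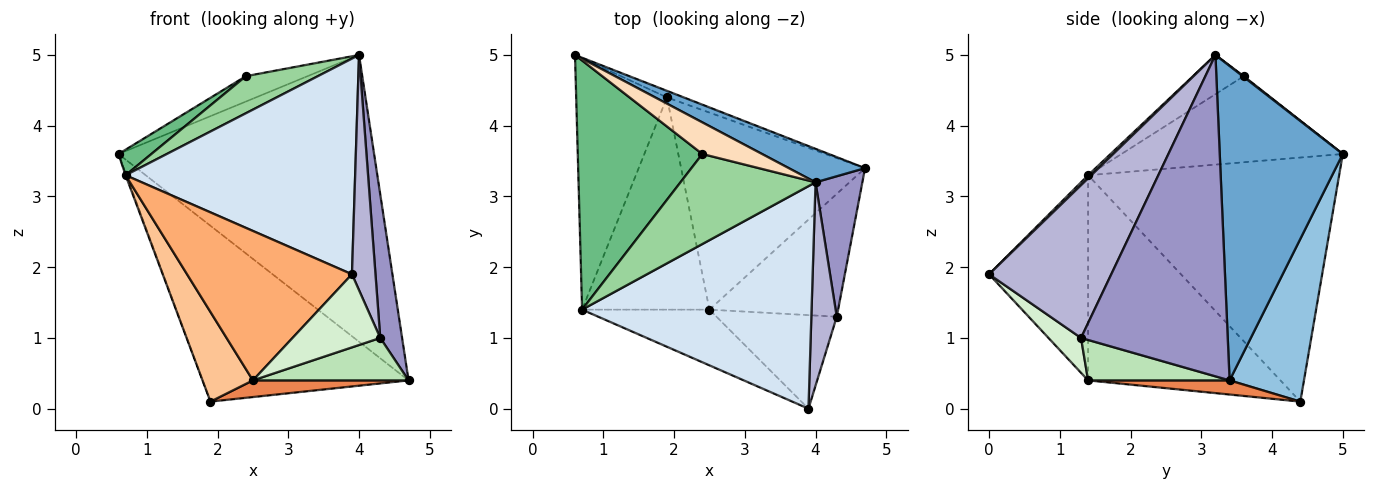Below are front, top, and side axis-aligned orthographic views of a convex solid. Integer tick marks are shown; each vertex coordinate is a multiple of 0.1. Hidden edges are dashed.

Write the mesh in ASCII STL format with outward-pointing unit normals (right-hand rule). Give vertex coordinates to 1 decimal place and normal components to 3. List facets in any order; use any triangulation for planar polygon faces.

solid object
 facet normal 0.431 0.896 0.105
  outer loop
   vertex 4.0 3.2 5.0
   vertex 4.7 3.4 0.4
   vertex 0.6 5.0 3.6
  endloop
 endfacet
 facet normal 0.339 0.940 -0.035
  outer loop
   vertex 1.9 4.4 0.1
   vertex 0.6 5.0 3.6
   vertex 4.7 3.4 0.4
  endloop
 endfacet
 facet normal -0.937 0.003 -0.349
  outer loop
   vertex 0.7 1.4 3.3
   vertex 0.6 5.0 3.6
   vertex 1.9 4.4 0.1
  endloop
 endfacet
 facet normal 0.010 -0.696 0.718
  outer loop
   vertex 0.7 1.4 3.3
   vertex 3.9 0.0 1.9
   vertex 4.0 3.2 5.0
  endloop
 endfacet
 facet normal 0.076 -0.084 -0.994
  outer loop
   vertex 2.5 1.4 0.4
   vertex 1.9 4.4 0.1
   vertex 4.7 3.4 0.4
  endloop
 endfacet
 facet normal -0.490 -0.817 -0.304
  outer loop
   vertex 2.5 1.4 0.4
   vertex 3.9 0.0 1.9
   vertex 0.7 1.4 3.3
  endloop
 endfacet
 facet normal -0.829 -0.217 -0.515
  outer loop
   vertex 2.5 1.4 0.4
   vertex 0.7 1.4 3.3
   vertex 1.9 4.4 0.1
  endloop
 endfacet
 facet normal 0.010 0.626 0.780
  outer loop
   vertex 2.4 3.6 4.7
   vertex 4.0 3.2 5.0
   vertex 0.6 5.0 3.6
  endloop
 endfacet
 facet normal -0.566 -0.084 0.820
  outer loop
   vertex 2.4 3.6 4.7
   vertex 0.6 5.0 3.6
   vertex 0.7 1.4 3.3
  endloop
 endfacet
 facet normal -0.259 -0.368 0.893
  outer loop
   vertex 2.4 3.6 4.7
   vertex 0.7 1.4 3.3
   vertex 4.0 3.2 5.0
  endloop
 endfacet
 facet normal 0.285 -0.313 -0.906
  outer loop
   vertex 4.3 1.3 1.0
   vertex 2.5 1.4 0.4
   vertex 4.7 3.4 0.4
  endloop
 endfacet
 facet normal 0.223 -0.600 -0.768
  outer loop
   vertex 4.3 1.3 1.0
   vertex 3.9 0.0 1.9
   vertex 2.5 1.4 0.4
  endloop
 endfacet
 facet normal 0.979 -0.146 0.143
  outer loop
   vertex 4.3 1.3 1.0
   vertex 4.7 3.4 0.4
   vertex 4.0 3.2 5.0
  endloop
 endfacet
 facet normal 0.969 -0.187 0.161
  outer loop
   vertex 4.3 1.3 1.0
   vertex 4.0 3.2 5.0
   vertex 3.9 0.0 1.9
  endloop
 endfacet
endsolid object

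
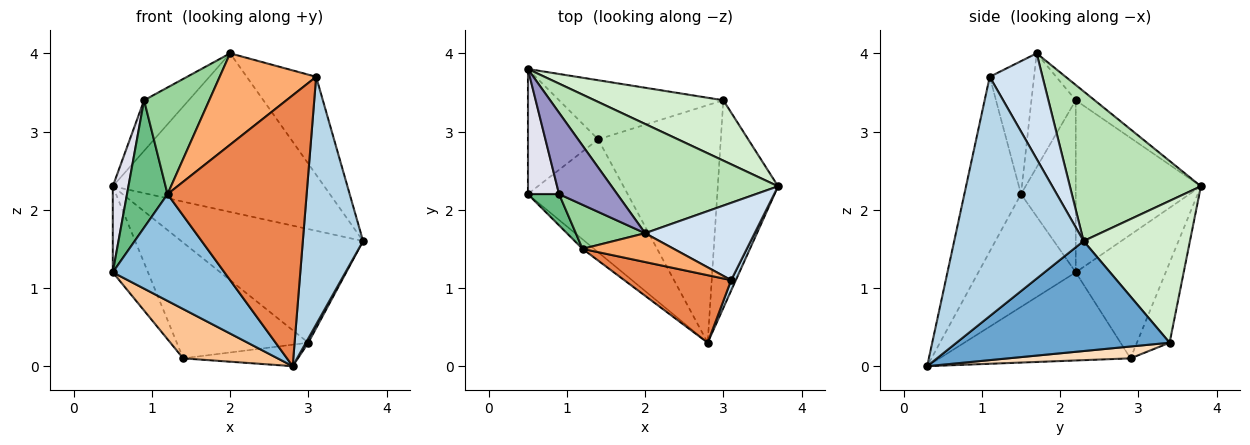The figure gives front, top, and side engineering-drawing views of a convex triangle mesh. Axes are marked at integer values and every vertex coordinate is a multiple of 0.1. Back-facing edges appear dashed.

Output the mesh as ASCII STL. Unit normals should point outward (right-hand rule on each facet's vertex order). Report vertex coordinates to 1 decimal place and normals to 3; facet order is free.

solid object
 facet normal 0.877 -0.010 -0.481
  outer loop
   vertex 3.0 3.4 0.3
   vertex 3.7 2.3 1.6
   vertex 2.8 0.3 0.0
  endloop
 endfacet
 facet normal -0.656 -0.752 -0.067
  outer loop
   vertex 1.2 1.5 2.2
   vertex 0.5 2.2 1.2
   vertex 2.8 0.3 0.0
  endloop
 endfacet
 facet normal 0.906 -0.422 0.018
  outer loop
   vertex 3.1 1.1 3.7
   vertex 2.8 0.3 0.0
   vertex 3.7 2.3 1.6
  endloop
 endfacet
 facet normal 0.513 0.674 0.532
  outer loop
   vertex 3.1 1.1 3.7
   vertex 3.7 2.3 1.6
   vertex 2.0 1.7 4.0
  endloop
 endfacet
 facet normal -0.368 -0.902 0.225
  outer loop
   vertex 3.1 1.1 3.7
   vertex 1.2 1.5 2.2
   vertex 2.8 0.3 0.0
  endloop
 endfacet
 facet normal -0.401 -0.874 0.275
  outer loop
   vertex 3.1 1.1 3.7
   vertex 2.0 1.7 4.0
   vertex 1.2 1.5 2.2
  endloop
 endfacet
 facet normal -0.629 -0.311 -0.713
  outer loop
   vertex 1.4 2.9 0.1
   vertex 2.8 0.3 0.0
   vertex 0.5 2.2 1.2
  endloop
 endfacet
 facet normal 0.096 0.090 -0.991
  outer loop
   vertex 1.4 2.9 0.1
   vertex 3.0 3.4 0.3
   vertex 2.8 0.3 0.0
  endloop
 endfacet
 facet normal -0.795 -0.589 0.145
  outer loop
   vertex 0.9 2.2 3.4
   vertex 0.5 2.2 1.2
   vertex 1.2 1.5 2.2
  endloop
 endfacet
 facet normal -0.532 -0.782 0.323
  outer loop
   vertex 0.9 2.2 3.4
   vertex 1.2 1.5 2.2
   vertex 2.0 1.7 4.0
  endloop
 endfacet
 facet normal 0.454 0.734 0.505
  outer loop
   vertex 0.5 3.8 2.3
   vertex 2.0 1.7 4.0
   vertex 3.7 2.3 1.6
  endloop
 endfacet
 facet normal 0.459 0.785 0.417
  outer loop
   vertex 0.5 3.8 2.3
   vertex 3.7 2.3 1.6
   vertex 3.0 3.4 0.3
  endloop
 endfacet
 facet normal -0.218 0.515 0.829
  outer loop
   vertex 0.5 3.8 2.3
   vertex 0.9 2.2 3.4
   vertex 2.0 1.7 4.0
  endloop
 endfacet
 facet normal -0.216 0.869 -0.444
  outer loop
   vertex 0.5 3.8 2.3
   vertex 3.0 3.4 0.3
   vertex 1.4 2.9 0.1
  endloop
 endfacet
 facet normal -0.823 0.322 -0.468
  outer loop
   vertex 0.5 3.8 2.3
   vertex 1.4 2.9 0.1
   vertex 0.5 2.2 1.2
  endloop
 endfacet
 facet normal -0.977 -0.122 0.178
  outer loop
   vertex 0.5 3.8 2.3
   vertex 0.5 2.2 1.2
   vertex 0.9 2.2 3.4
  endloop
 endfacet
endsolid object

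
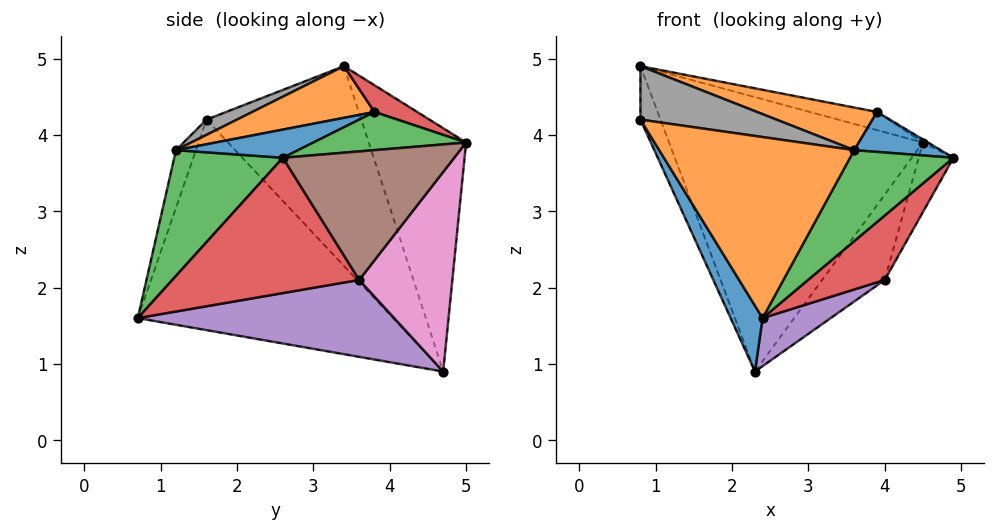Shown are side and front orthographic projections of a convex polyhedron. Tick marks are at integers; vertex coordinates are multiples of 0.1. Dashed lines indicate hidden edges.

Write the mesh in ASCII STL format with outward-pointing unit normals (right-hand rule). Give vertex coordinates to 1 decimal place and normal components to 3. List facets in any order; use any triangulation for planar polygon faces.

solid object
 facet normal -0.863 -0.108 -0.494
  outer loop
   vertex 2.4 0.7 1.6
   vertex 0.8 1.6 4.2
   vertex 2.3 4.7 0.9
  endloop
 endfacet
 facet normal -0.098 -0.958 0.271
  outer loop
   vertex 3.6 1.2 3.8
   vertex 0.8 1.6 4.2
   vertex 2.4 0.7 1.6
  endloop
 endfacet
 facet normal 0.705 -0.671 -0.232
  outer loop
   vertex 3.6 1.2 3.8
   vertex 2.4 0.7 1.6
   vertex 4.9 2.6 3.7
  endloop
 endfacet
 facet normal 0.737 -0.303 -0.604
  outer loop
   vertex 4.0 3.6 2.1
   vertex 4.9 2.6 3.7
   vertex 2.4 0.7 1.6
  endloop
 endfacet
 facet normal 0.511 -0.136 -0.849
  outer loop
   vertex 4.0 3.6 2.1
   vertex 2.4 0.7 1.6
   vertex 2.3 4.7 0.9
  endloop
 endfacet
 facet normal 0.901 0.183 -0.393
  outer loop
   vertex 4.0 3.6 2.1
   vertex 4.5 5.0 3.9
   vertex 4.9 2.6 3.7
  endloop
 endfacet
 facet normal 0.691 0.465 -0.553
  outer loop
   vertex 4.0 3.6 2.1
   vertex 2.3 4.7 0.9
   vertex 4.5 5.0 3.9
  endloop
 endfacet
 facet normal 0.081 -0.361 0.929
  outer loop
   vertex 0.8 3.4 4.9
   vertex 0.8 1.6 4.2
   vertex 3.6 1.2 3.8
  endloop
 endfacet
 facet normal -0.942 0.122 -0.314
  outer loop
   vertex 0.8 3.4 4.9
   vertex 2.3 4.7 0.9
   vertex 0.8 1.6 4.2
  endloop
 endfacet
 facet normal -0.353 0.921 0.167
  outer loop
   vertex 0.8 3.4 4.9
   vertex 4.5 5.0 3.9
   vertex 2.3 4.7 0.9
  endloop
 endfacet
 facet normal 0.301 -0.213 0.929
  outer loop
   vertex 3.9 3.8 4.3
   vertex 3.6 1.2 3.8
   vertex 4.9 2.6 3.7
  endloop
 endfacet
 facet normal 0.212 -0.208 0.955
  outer loop
   vertex 3.9 3.8 4.3
   vertex 0.8 3.4 4.9
   vertex 3.6 1.2 3.8
  endloop
 endfacet
 facet normal 0.530 0.018 0.848
  outer loop
   vertex 3.9 3.8 4.3
   vertex 4.9 2.6 3.7
   vertex 4.5 5.0 3.9
  endloop
 endfacet
 facet normal 0.154 0.242 0.958
  outer loop
   vertex 3.9 3.8 4.3
   vertex 4.5 5.0 3.9
   vertex 0.8 3.4 4.9
  endloop
 endfacet
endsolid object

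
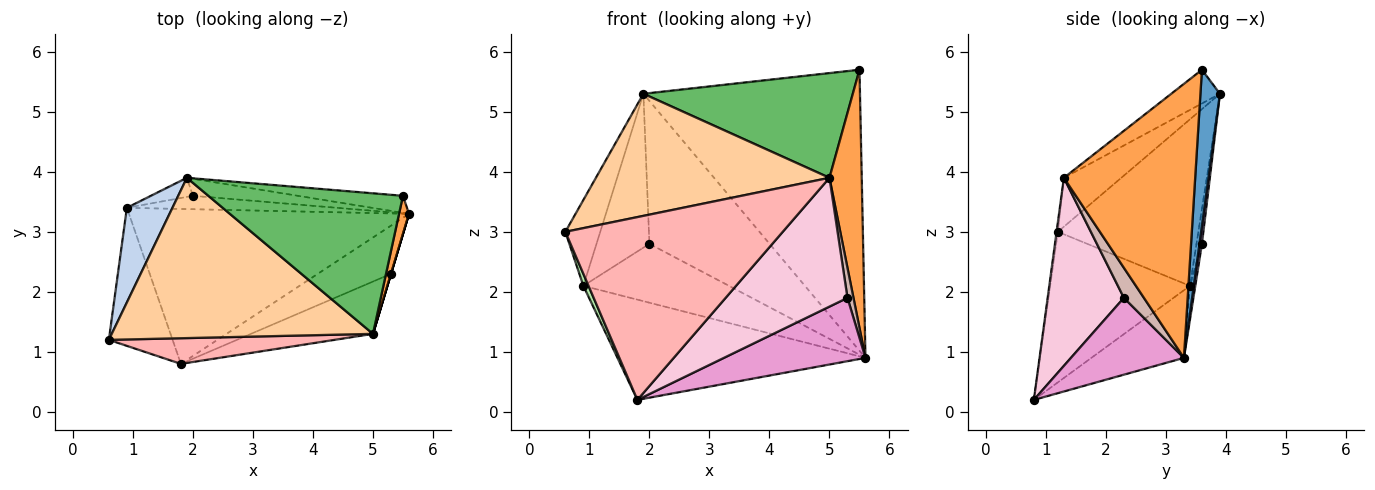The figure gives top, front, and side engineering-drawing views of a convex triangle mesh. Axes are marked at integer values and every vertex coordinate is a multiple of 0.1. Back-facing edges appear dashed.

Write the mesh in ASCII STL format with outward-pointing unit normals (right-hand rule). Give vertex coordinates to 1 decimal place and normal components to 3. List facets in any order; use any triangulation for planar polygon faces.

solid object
 facet normal 0.090 0.994 -0.060
  outer loop
   vertex 5.5 3.6 5.7
   vertex 5.6 3.3 0.9
   vertex 1.9 3.9 5.3
  endloop
 endfacet
 facet normal -0.938 0.233 0.257
  outer loop
   vertex 0.9 3.4 2.1
   vertex 0.6 1.2 3.0
   vertex 1.9 3.9 5.3
  endloop
 endfacet
 facet normal 0.971 -0.238 0.035
  outer loop
   vertex 5.0 1.3 3.9
   vertex 5.6 3.3 0.9
   vertex 5.5 3.6 5.7
  endloop
 endfacet
 facet normal -0.147 -0.599 0.787
  outer loop
   vertex 5.0 1.3 3.9
   vertex 1.9 3.9 5.3
   vertex 0.6 1.2 3.0
  endloop
 endfacet
 facet normal -0.138 -0.592 0.794
  outer loop
   vertex 5.0 1.3 3.9
   vertex 5.5 3.6 5.7
   vertex 1.9 3.9 5.3
  endloop
 endfacet
 facet normal -0.920 -0.034 -0.390
  outer loop
   vertex 1.8 0.8 0.2
   vertex 0.6 1.2 3.0
   vertex 0.9 3.4 2.1
  endloop
 endfacet
 facet normal -0.199 0.532 -0.823
  outer loop
   vertex 1.8 0.8 0.2
   vertex 0.9 3.4 2.1
   vertex 5.6 3.3 0.9
  endloop
 endfacet
 facet normal -0.006 -0.990 0.139
  outer loop
   vertex 1.8 0.8 0.2
   vertex 5.0 1.3 3.9
   vertex 0.6 1.2 3.0
  endloop
 endfacet
 facet normal 0.020 0.993 -0.118
  outer loop
   vertex 2.0 3.6 2.8
   vertex 1.9 3.9 5.3
   vertex 5.6 3.3 0.9
  endloop
 endfacet
 facet normal -0.036 0.974 -0.222
  outer loop
   vertex 2.0 3.6 2.8
   vertex 5.6 3.3 0.9
   vertex 0.9 3.4 2.1
  endloop
 endfacet
 facet normal -0.102 0.987 -0.123
  outer loop
   vertex 2.0 3.6 2.8
   vertex 0.9 3.4 2.1
   vertex 1.9 3.9 5.3
  endloop
 endfacet
 facet normal 0.958 -0.287 0.000
  outer loop
   vertex 5.3 2.3 1.9
   vertex 5.6 3.3 0.9
   vertex 5.0 1.3 3.9
  endloop
 endfacet
 facet normal 0.536 -0.672 -0.511
  outer loop
   vertex 5.3 2.3 1.9
   vertex 1.8 0.8 0.2
   vertex 5.6 3.3 0.9
  endloop
 endfacet
 facet normal 0.502 -0.802 -0.326
  outer loop
   vertex 5.3 2.3 1.9
   vertex 5.0 1.3 3.9
   vertex 1.8 0.8 0.2
  endloop
 endfacet
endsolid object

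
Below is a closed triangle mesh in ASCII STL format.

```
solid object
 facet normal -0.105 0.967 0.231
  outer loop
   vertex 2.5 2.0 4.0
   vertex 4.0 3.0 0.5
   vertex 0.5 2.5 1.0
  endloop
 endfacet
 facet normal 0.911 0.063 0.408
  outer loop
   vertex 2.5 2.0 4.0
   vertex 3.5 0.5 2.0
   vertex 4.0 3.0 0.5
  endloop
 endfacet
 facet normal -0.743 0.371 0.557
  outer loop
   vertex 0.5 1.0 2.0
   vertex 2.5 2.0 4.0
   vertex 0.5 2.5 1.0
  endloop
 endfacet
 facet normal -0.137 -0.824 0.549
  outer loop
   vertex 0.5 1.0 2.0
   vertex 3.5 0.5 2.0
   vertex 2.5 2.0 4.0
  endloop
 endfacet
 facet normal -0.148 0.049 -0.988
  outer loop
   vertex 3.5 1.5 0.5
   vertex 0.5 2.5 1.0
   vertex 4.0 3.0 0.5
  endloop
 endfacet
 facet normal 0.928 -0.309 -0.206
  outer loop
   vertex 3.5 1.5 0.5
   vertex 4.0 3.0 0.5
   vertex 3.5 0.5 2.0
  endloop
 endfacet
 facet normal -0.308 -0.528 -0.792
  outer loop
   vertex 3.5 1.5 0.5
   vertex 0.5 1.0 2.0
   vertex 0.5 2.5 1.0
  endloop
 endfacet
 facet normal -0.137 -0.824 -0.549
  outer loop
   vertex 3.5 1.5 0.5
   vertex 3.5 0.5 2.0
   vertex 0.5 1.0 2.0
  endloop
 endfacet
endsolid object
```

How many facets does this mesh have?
8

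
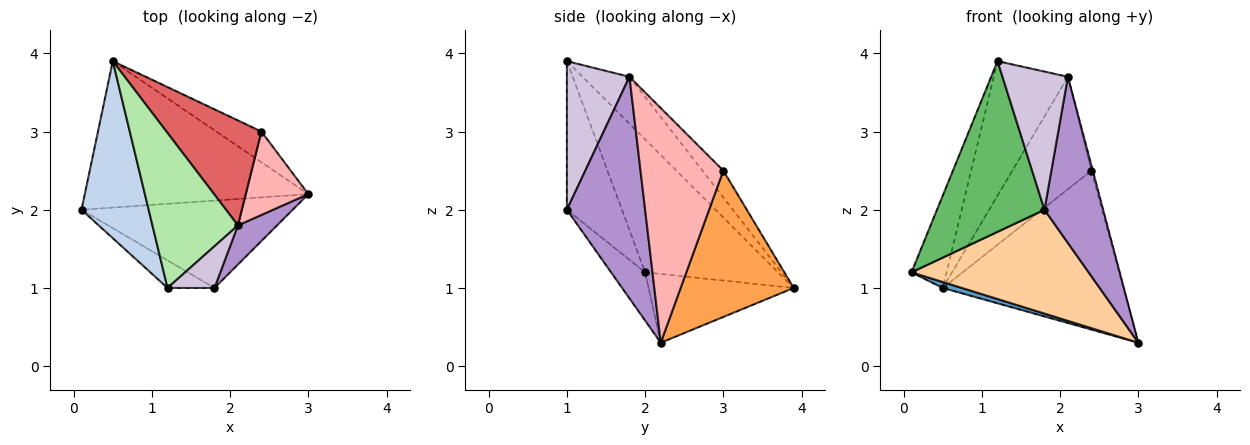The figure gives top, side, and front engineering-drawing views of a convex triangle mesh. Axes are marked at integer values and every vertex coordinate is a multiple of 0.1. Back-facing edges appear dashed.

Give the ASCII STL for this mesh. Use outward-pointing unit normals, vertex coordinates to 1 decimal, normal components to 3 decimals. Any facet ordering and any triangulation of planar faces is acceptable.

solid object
 facet normal -0.294 -0.039 -0.955
  outer loop
   vertex 0.5 3.9 1.0
   vertex 3.0 2.2 0.3
   vertex 0.1 2.0 1.2
  endloop
 endfacet
 facet normal -0.869 0.229 0.439
  outer loop
   vertex 1.2 1.0 3.9
   vertex 0.5 3.9 1.0
   vertex 0.1 2.0 1.2
  endloop
 endfacet
 facet normal 0.524 0.837 -0.161
  outer loop
   vertex 2.4 3.0 2.5
   vertex 3.0 2.2 0.3
   vertex 0.5 3.9 1.0
  endloop
 endfacet
 facet normal -0.145 -0.757 -0.637
  outer loop
   vertex 1.8 1.0 2.0
   vertex 0.1 2.0 1.2
   vertex 3.0 2.2 0.3
  endloop
 endfacet
 facet normal -0.451 -0.881 -0.142
  outer loop
   vertex 1.8 1.0 2.0
   vertex 1.2 1.0 3.9
   vertex 0.1 2.0 1.2
  endloop
 endfacet
 facet normal -0.383 0.605 0.698
  outer loop
   vertex 2.1 1.8 3.7
   vertex 0.5 3.9 1.0
   vertex 1.2 1.0 3.9
  endloop
 endfacet
 facet normal -0.189 0.718 0.670
  outer loop
   vertex 2.1 1.8 3.7
   vertex 2.4 3.0 2.5
   vertex 0.5 3.9 1.0
  endloop
 endfacet
 facet normal 0.966 0.016 0.258
  outer loop
   vertex 2.1 1.8 3.7
   vertex 3.0 2.2 0.3
   vertex 2.4 3.0 2.5
  endloop
 endfacet
 facet normal 0.792 -0.594 0.140
  outer loop
   vertex 2.1 1.8 3.7
   vertex 1.8 1.0 2.0
   vertex 3.0 2.2 0.3
  endloop
 endfacet
 facet normal 0.675 -0.706 0.213
  outer loop
   vertex 2.1 1.8 3.7
   vertex 1.2 1.0 3.9
   vertex 1.8 1.0 2.0
  endloop
 endfacet
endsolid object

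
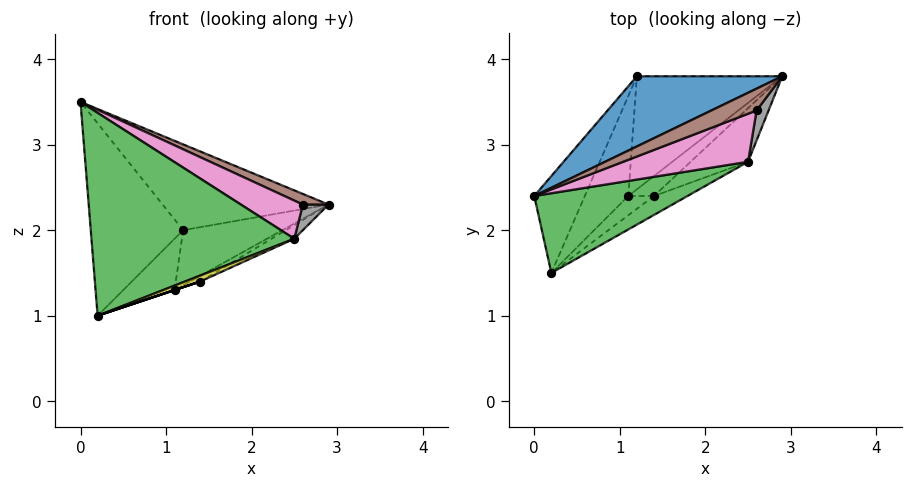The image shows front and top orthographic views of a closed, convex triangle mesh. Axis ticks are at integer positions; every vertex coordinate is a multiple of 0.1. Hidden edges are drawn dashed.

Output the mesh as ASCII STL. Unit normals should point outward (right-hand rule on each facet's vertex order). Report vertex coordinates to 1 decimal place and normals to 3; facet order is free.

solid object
 facet normal -0.111 0.769 0.629
  outer loop
   vertex 1.2 3.8 2.0
   vertex 0.0 2.4 3.5
   vertex 2.9 3.8 2.3
  endloop
 endfacet
 facet normal -0.849 0.472 -0.238
  outer loop
   vertex 1.2 3.8 2.0
   vertex 0.2 1.5 1.0
   vertex 0.0 2.4 3.5
  endloop
 endfacet
 facet normal 0.358 -0.869 0.342
  outer loop
   vertex 2.5 2.8 1.9
   vertex 0.0 2.4 3.5
   vertex 0.2 1.5 1.0
  endloop
 endfacet
 facet normal 0.157 0.433 -0.888
  outer loop
   vertex 1.1 2.4 1.3
   vertex 1.2 3.8 2.0
   vertex 2.9 3.8 2.3
  endloop
 endfacet
 facet normal -0.158 0.451 -0.879
  outer loop
   vertex 1.1 2.4 1.3
   vertex 0.2 1.5 1.0
   vertex 1.2 3.8 2.0
  endloop
 endfacet
 facet normal 0.504 -0.378 0.777
  outer loop
   vertex 2.6 3.4 2.3
   vertex 2.9 3.8 2.3
   vertex 0.0 2.4 3.5
  endloop
 endfacet
 facet normal 0.515 -0.533 0.671
  outer loop
   vertex 2.6 3.4 2.3
   vertex 0.0 2.4 3.5
   vertex 2.5 2.8 1.9
  endloop
 endfacet
 facet normal 0.655 -0.492 0.573
  outer loop
   vertex 2.6 3.4 2.3
   vertex 2.5 2.8 1.9
   vertex 2.9 3.8 2.3
  endloop
 endfacet
 facet normal 0.477 -0.263 -0.839
  outer loop
   vertex 1.4 2.4 1.4
   vertex 2.5 2.8 1.9
   vertex 0.2 1.5 1.0
  endloop
 endfacet
 facet normal 0.316 0.000 -0.949
  outer loop
   vertex 1.4 2.4 1.4
   vertex 0.2 1.5 1.0
   vertex 1.1 2.4 1.3
  endloop
 endfacet
 facet normal 0.331 0.233 -0.914
  outer loop
   vertex 1.4 2.4 1.4
   vertex 2.9 3.8 2.3
   vertex 2.5 2.8 1.9
  endloop
 endfacet
 facet normal 0.305 0.262 -0.916
  outer loop
   vertex 1.4 2.4 1.4
   vertex 1.1 2.4 1.3
   vertex 2.9 3.8 2.3
  endloop
 endfacet
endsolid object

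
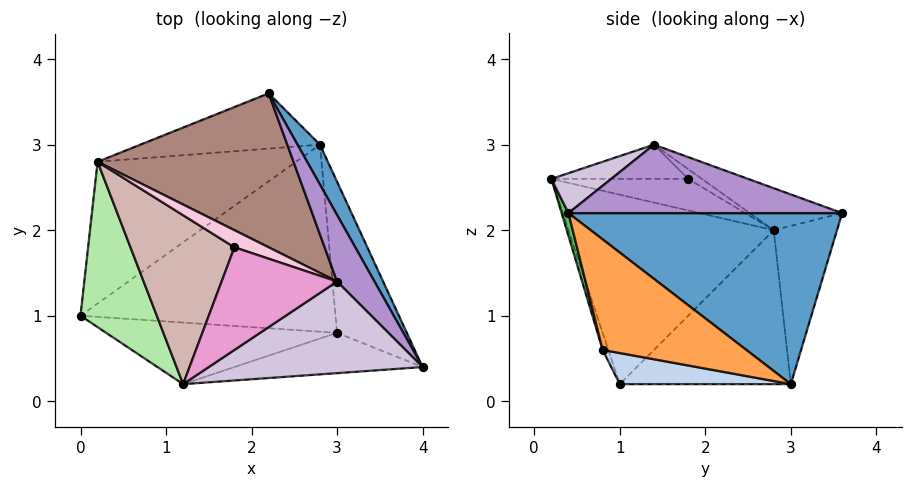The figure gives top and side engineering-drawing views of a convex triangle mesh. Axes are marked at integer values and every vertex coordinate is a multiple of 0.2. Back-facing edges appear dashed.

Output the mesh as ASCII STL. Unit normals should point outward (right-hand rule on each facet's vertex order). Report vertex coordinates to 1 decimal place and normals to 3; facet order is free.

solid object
 facet normal 0.866 0.487 0.114
  outer loop
   vertex 2.8 3.0 0.2
   vertex 2.2 3.6 2.2
   vertex 4.0 0.4 2.2
  endloop
 endfacet
 facet normal 0.119 -0.167 -0.979
  outer loop
   vertex 3.0 0.8 0.6
   vertex 0.0 1.0 0.2
   vertex 2.8 3.0 0.2
  endloop
 endfacet
 facet normal 0.846 -0.020 -0.534
  outer loop
   vertex 3.0 0.8 0.6
   vertex 2.8 3.0 0.2
   vertex 4.0 0.4 2.2
  endloop
 endfacet
 facet normal -0.023 -0.952 -0.306
  outer loop
   vertex 3.0 0.8 0.6
   vertex 1.2 0.2 2.6
   vertex 0.0 1.0 0.2
  endloop
 endfacet
 facet normal 0.032 -0.965 -0.261
  outer loop
   vertex 3.0 0.8 0.6
   vertex 4.0 0.4 2.2
   vertex 1.2 0.2 2.6
  endloop
 endfacet
 facet normal -0.895 -0.261 0.361
  outer loop
   vertex 0.2 2.8 2.0
   vertex 0.0 1.0 0.2
   vertex 1.2 0.2 2.6
  endloop
 endfacet
 facet normal -0.465 0.651 -0.600
  outer loop
   vertex 0.2 2.8 2.0
   vertex 2.8 3.0 0.2
   vertex 0.0 1.0 0.2
  endloop
 endfacet
 facet normal -0.316 0.879 -0.358
  outer loop
   vertex 0.2 2.8 2.0
   vertex 2.2 3.6 2.2
   vertex 2.8 3.0 0.2
  endloop
 endfacet
 facet normal 0.787 0.443 0.430
  outer loop
   vertex 3.0 1.4 3.0
   vertex 4.0 0.4 2.2
   vertex 2.2 3.6 2.2
  endloop
 endfacet
 facet normal 0.157 -0.516 0.842
  outer loop
   vertex 3.0 1.4 3.0
   vertex 1.2 0.2 2.6
   vertex 4.0 0.4 2.2
  endloop
 endfacet
 facet normal -0.202 0.269 0.942
  outer loop
   vertex 3.0 1.4 3.0
   vertex 2.2 3.6 2.2
   vertex 0.2 2.8 2.0
  endloop
 endfacet
 facet normal -0.289 0.108 0.951
  outer loop
   vertex 1.8 1.8 2.6
   vertex 0.2 2.8 2.0
   vertex 1.2 0.2 2.6
  endloop
 endfacet
 facet normal -0.282 0.106 0.953
  outer loop
   vertex 1.8 1.8 2.6
   vertex 1.2 0.2 2.6
   vertex 3.0 1.4 3.0
  endloop
 endfacet
 facet normal -0.272 0.136 0.953
  outer loop
   vertex 1.8 1.8 2.6
   vertex 3.0 1.4 3.0
   vertex 0.2 2.8 2.0
  endloop
 endfacet
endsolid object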